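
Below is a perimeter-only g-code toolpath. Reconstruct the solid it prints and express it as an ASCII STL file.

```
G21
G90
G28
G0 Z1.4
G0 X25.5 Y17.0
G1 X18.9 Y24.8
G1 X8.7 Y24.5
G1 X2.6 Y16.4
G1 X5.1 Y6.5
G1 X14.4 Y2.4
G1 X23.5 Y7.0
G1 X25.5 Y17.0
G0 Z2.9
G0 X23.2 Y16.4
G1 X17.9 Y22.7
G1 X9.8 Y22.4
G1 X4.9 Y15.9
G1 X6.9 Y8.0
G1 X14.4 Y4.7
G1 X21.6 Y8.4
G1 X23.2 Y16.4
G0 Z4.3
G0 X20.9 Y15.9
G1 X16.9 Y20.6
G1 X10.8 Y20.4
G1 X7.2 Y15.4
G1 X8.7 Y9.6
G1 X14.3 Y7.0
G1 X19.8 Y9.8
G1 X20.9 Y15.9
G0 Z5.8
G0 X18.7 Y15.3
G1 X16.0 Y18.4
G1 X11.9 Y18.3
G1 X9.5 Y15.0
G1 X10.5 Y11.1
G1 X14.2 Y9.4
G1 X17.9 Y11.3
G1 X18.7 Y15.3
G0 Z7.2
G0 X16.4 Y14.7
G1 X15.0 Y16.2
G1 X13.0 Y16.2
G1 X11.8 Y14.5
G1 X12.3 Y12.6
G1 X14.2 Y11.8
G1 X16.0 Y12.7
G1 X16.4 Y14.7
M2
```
solid part
  facet normal 0.0000 0.0000 -1.0000
    outer loop
      vertex 7.6 26.6 0.0
      vertex 19.8 27.0 0.0
      vertex 27.8 17.6 0.0
    endloop
  endfacet
  facet normal 0.0000 0.0000 -1.0000
    outer loop
      vertex 0.3 16.8 0.0
      vertex 7.6 26.6 0.0
      vertex 27.8 17.6 0.0
    endloop
  endfacet
  facet normal 0.0000 0.0000 -1.0000
    outer loop
      vertex 3.3 5.0 0.0
      vertex 0.3 16.8 0.0
      vertex 27.8 17.6 0.0
    endloop
  endfacet
  facet normal 0.0000 0.0000 -1.0000
    outer loop
      vertex 14.5 0.0 0.0
      vertex 3.3 5.0 0.0
      vertex 27.8 17.6 0.0
    endloop
  endfacet
  facet normal 0.0000 0.0000 -1.0000
    outer loop
      vertex 25.4 5.6 0.0
      vertex 14.5 0.0 0.0
      vertex 27.8 17.6 0.0
    endloop
  endfacet
  facet normal 0.4303 0.3663 0.8250
    outer loop
      vertex 27.8 17.6 0.0
      vertex 19.8 27.0 0.0
      vertex 14.1 14.1 8.7
    endloop
  endfacet
  facet normal -0.0185 0.5647 0.8251
    outer loop
      vertex 19.8 27.0 0.0
      vertex 7.6 26.6 0.0
      vertex 14.1 14.1 8.7
    endloop
  endfacet
  facet normal -0.4537 0.3380 0.8246
    outer loop
      vertex 7.6 26.6 0.0
      vertex 0.3 16.8 0.0
      vertex 14.1 14.1 8.7
    endloop
  endfacet
  facet normal -0.5475 -0.1392 0.8252
    outer loop
      vertex 0.3 16.8 0.0
      vertex 3.3 5.0 0.0
      vertex 14.1 14.1 8.7
    endloop
  endfacet
  facet normal -0.2302 -0.5157 0.8252
    outer loop
      vertex 3.3 5.0 0.0
      vertex 14.5 0.0 0.0
      vertex 14.1 14.1 8.7
    endloop
  endfacet
  facet normal 0.2579 -0.5020 0.8255
    outer loop
      vertex 14.5 0.0 0.0
      vertex 25.4 5.6 0.0
      vertex 14.1 14.1 8.7
    endloop
  endfacet
  facet normal 0.5528 -0.1106 0.8260
    outer loop
      vertex 25.4 5.6 0.0
      vertex 27.8 17.6 0.0
      vertex 14.1 14.1 8.7
    endloop
  endfacet
endsolid part

The G0 Z moves step by Δz≈1.4 mm. The G1 loops shrink linearly with z, so the solid tapers from its base footprint up to z≈8.7. Closing with a flat bottom cap and the tapered top and triangulating gives 12 facets — a regular 7-sided pyramid, base circumscribed radius ≈ 14.1 mm, apex at z ≈ 8.7 mm.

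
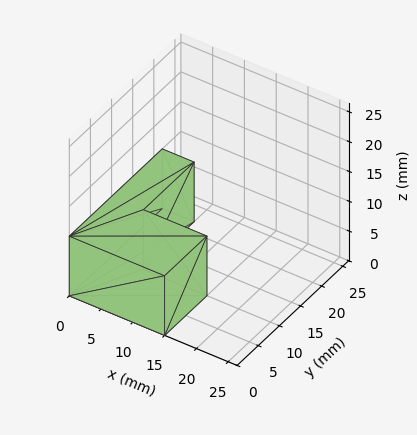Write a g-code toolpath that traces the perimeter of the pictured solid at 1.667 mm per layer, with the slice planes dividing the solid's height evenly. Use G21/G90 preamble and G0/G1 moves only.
Reading the render: the shape is an L-shaped prism: outer 15 × 22 mm, arm thicknesses ≈ 10 mm (horizontal) and 5 mm (vertical), extruded 10 mm in z (dimensions read to the nearest mm from the axis ticks). For the g-code, the solid's height is divided into equal slices at the stated Δz and each level perimeter traced with G1 moves after a G0 lift.

; perimeter-only toolpath
G21 ; units = mm
G90 ; absolute positioning
G28 ; home
; layer 1
G0 Z1.667
G0 X0.000 Y0.000
G1 X15.000 Y0.000
G1 X15.000 Y10.000
G1 X5.000 Y10.000
G1 X5.000 Y22.000
G1 X0.000 Y22.000
G1 X0.000 Y0.000
; layer 2
G0 Z3.333
G0 X0.000 Y0.000
G1 X15.000 Y0.000
G1 X15.000 Y10.000
G1 X5.000 Y10.000
G1 X5.000 Y22.000
G1 X0.000 Y22.000
G1 X0.000 Y0.000
; layer 3
G0 Z5.000
G0 X0.000 Y0.000
G1 X15.000 Y0.000
G1 X15.000 Y10.000
G1 X5.000 Y10.000
G1 X5.000 Y22.000
G1 X0.000 Y22.000
G1 X0.000 Y0.000
; layer 4
G0 Z6.667
G0 X0.000 Y0.000
G1 X15.000 Y0.000
G1 X15.000 Y10.000
G1 X5.000 Y10.000
G1 X5.000 Y22.000
G1 X0.000 Y22.000
G1 X0.000 Y0.000
; layer 5
G0 Z8.333
G0 X0.000 Y0.000
G1 X15.000 Y0.000
G1 X15.000 Y10.000
G1 X5.000 Y10.000
G1 X5.000 Y22.000
G1 X0.000 Y22.000
G1 X0.000 Y0.000
; layer 6
G0 Z10.000
G0 X0.000 Y0.000
G1 X15.000 Y0.000
G1 X15.000 Y10.000
G1 X5.000 Y10.000
G1 X5.000 Y22.000
G1 X0.000 Y22.000
G1 X0.000 Y0.000
M2 ; end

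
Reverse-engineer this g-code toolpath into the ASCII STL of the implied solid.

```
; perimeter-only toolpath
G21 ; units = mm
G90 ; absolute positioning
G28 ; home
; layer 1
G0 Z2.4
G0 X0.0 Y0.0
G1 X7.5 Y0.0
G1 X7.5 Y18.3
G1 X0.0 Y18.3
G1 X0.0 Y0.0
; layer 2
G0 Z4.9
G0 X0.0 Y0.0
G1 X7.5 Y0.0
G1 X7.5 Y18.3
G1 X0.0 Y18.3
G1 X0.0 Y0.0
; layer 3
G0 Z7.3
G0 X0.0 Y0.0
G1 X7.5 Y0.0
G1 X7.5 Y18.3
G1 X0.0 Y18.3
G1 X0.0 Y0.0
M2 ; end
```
solid part
  facet normal 0.0000 0.0000 -1.0000
    outer loop
      vertex 7.5 18.3 0.0
      vertex 7.5 0.0 0.0
      vertex 0.0 0.0 0.0
    endloop
  endfacet
  facet normal 0.0000 0.0000 -1.0000
    outer loop
      vertex 0.0 18.3 0.0
      vertex 7.5 18.3 0.0
      vertex 0.0 0.0 0.0
    endloop
  endfacet
  facet normal 0.0000 0.0000 1.0000
    outer loop
      vertex 0.0 0.0 7.3
      vertex 7.5 0.0 7.3
      vertex 7.5 18.3 7.3
    endloop
  endfacet
  facet normal 0.0000 0.0000 1.0000
    outer loop
      vertex 0.0 0.0 7.3
      vertex 7.5 18.3 7.3
      vertex 0.0 18.3 7.3
    endloop
  endfacet
  facet normal 0.0000 -1.0000 0.0000
    outer loop
      vertex 0.0 0.0 0.0
      vertex 7.5 0.0 0.0
      vertex 7.5 0.0 7.3
    endloop
  endfacet
  facet normal 0.0000 -1.0000 0.0000
    outer loop
      vertex 0.0 0.0 0.0
      vertex 7.5 0.0 7.3
      vertex 0.0 0.0 7.3
    endloop
  endfacet
  facet normal 0.0000 1.0000 0.0000
    outer loop
      vertex 7.5 18.3 7.3
      vertex 7.5 18.3 0.0
      vertex 0.0 18.3 0.0
    endloop
  endfacet
  facet normal 0.0000 1.0000 0.0000
    outer loop
      vertex 0.0 18.3 7.3
      vertex 7.5 18.3 7.3
      vertex 0.0 18.3 0.0
    endloop
  endfacet
  facet normal -1.0000 0.0000 0.0000
    outer loop
      vertex 0.0 18.3 7.3
      vertex 0.0 18.3 0.0
      vertex 0.0 0.0 0.0
    endloop
  endfacet
  facet normal -1.0000 0.0000 0.0000
    outer loop
      vertex 0.0 0.0 7.3
      vertex 0.0 18.3 7.3
      vertex 0.0 0.0 0.0
    endloop
  endfacet
  facet normal 1.0000 0.0000 0.0000
    outer loop
      vertex 7.5 0.0 0.0
      vertex 7.5 18.3 0.0
      vertex 7.5 18.3 7.3
    endloop
  endfacet
  facet normal 1.0000 0.0000 0.0000
    outer loop
      vertex 7.5 0.0 0.0
      vertex 7.5 18.3 7.3
      vertex 7.5 0.0 7.3
    endloop
  endfacet
endsolid part

The G0 Z moves step by Δz≈2.4 mm. Every layer's G1 loop is the same polygon, so the solid is a straight extrusion of it from z=0 to z≈7.3. Closing with flat bottom and top caps and triangulating gives 12 facets — a rectangular box, roughly 7.5 × 18.3 mm footprint and 7.3 mm tall.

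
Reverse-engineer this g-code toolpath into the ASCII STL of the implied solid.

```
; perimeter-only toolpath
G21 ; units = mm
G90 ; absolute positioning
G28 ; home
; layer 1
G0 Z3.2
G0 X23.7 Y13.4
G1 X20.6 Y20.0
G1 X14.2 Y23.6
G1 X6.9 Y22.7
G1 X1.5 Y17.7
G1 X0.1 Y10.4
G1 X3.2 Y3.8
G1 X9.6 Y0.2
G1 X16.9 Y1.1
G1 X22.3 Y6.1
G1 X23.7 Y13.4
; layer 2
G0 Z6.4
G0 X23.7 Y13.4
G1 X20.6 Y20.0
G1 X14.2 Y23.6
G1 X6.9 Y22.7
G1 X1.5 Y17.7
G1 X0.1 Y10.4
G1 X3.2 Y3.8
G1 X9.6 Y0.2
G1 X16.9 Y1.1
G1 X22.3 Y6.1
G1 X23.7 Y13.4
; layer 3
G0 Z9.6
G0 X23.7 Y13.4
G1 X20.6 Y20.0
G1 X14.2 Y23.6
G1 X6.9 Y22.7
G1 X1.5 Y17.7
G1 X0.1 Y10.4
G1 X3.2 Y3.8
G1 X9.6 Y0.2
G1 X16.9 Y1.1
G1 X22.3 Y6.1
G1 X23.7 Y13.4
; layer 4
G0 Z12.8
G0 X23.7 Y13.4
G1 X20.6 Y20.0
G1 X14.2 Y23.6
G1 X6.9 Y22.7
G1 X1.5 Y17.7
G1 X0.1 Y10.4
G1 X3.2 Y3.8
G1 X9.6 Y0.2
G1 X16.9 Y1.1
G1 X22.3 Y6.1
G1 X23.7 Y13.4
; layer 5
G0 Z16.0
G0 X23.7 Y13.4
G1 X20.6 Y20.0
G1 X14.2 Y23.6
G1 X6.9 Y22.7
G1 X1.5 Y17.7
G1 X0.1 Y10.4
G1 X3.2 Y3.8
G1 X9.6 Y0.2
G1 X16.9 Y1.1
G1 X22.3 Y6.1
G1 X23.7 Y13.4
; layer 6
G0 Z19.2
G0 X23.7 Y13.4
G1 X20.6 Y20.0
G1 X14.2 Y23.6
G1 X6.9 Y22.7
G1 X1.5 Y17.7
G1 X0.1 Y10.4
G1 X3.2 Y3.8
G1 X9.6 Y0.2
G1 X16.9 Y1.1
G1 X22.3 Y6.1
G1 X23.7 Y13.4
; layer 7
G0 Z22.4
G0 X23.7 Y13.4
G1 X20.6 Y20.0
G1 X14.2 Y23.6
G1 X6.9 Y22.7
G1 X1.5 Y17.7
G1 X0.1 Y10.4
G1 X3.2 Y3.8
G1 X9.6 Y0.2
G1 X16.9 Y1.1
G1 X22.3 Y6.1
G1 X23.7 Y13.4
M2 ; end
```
solid part
  facet normal 0.0000 0.0000 -1.0000
    outer loop
      vertex 14.2 23.6 0.0
      vertex 20.6 20.0 0.0
      vertex 23.7 13.4 0.0
    endloop
  endfacet
  facet normal 0.0000 0.0000 -1.0000
    outer loop
      vertex 6.9 22.7 0.0
      vertex 14.2 23.6 0.0
      vertex 23.7 13.4 0.0
    endloop
  endfacet
  facet normal 0.0000 0.0000 -1.0000
    outer loop
      vertex 1.5 17.7 0.0
      vertex 6.9 22.7 0.0
      vertex 23.7 13.4 0.0
    endloop
  endfacet
  facet normal 0.0000 0.0000 -1.0000
    outer loop
      vertex 0.1 10.4 0.0
      vertex 1.5 17.7 0.0
      vertex 23.7 13.4 0.0
    endloop
  endfacet
  facet normal 0.0000 0.0000 -1.0000
    outer loop
      vertex 3.2 3.8 0.0
      vertex 0.1 10.4 0.0
      vertex 23.7 13.4 0.0
    endloop
  endfacet
  facet normal 0.0000 0.0000 -1.0000
    outer loop
      vertex 9.6 0.2 0.0
      vertex 3.2 3.8 0.0
      vertex 23.7 13.4 0.0
    endloop
  endfacet
  facet normal 0.0000 0.0000 -1.0000
    outer loop
      vertex 16.9 1.1 0.0
      vertex 9.6 0.2 0.0
      vertex 23.7 13.4 0.0
    endloop
  endfacet
  facet normal 0.0000 0.0000 -1.0000
    outer loop
      vertex 22.3 6.1 0.0
      vertex 16.9 1.1 0.0
      vertex 23.7 13.4 0.0
    endloop
  endfacet
  facet normal 0.0000 0.0000 1.0000
    outer loop
      vertex 23.7 13.4 22.4
      vertex 20.6 20.0 22.4
      vertex 14.2 23.6 22.4
    endloop
  endfacet
  facet normal 0.0000 0.0000 1.0000
    outer loop
      vertex 23.7 13.4 22.4
      vertex 14.2 23.6 22.4
      vertex 6.9 22.7 22.4
    endloop
  endfacet
  facet normal 0.0000 0.0000 1.0000
    outer loop
      vertex 23.7 13.4 22.4
      vertex 6.9 22.7 22.4
      vertex 1.5 17.7 22.4
    endloop
  endfacet
  facet normal 0.0000 0.0000 1.0000
    outer loop
      vertex 23.7 13.4 22.4
      vertex 1.5 17.7 22.4
      vertex 0.1 10.4 22.4
    endloop
  endfacet
  facet normal 0.0000 0.0000 1.0000
    outer loop
      vertex 23.7 13.4 22.4
      vertex 0.1 10.4 22.4
      vertex 3.2 3.8 22.4
    endloop
  endfacet
  facet normal 0.0000 0.0000 1.0000
    outer loop
      vertex 23.7 13.4 22.4
      vertex 3.2 3.8 22.4
      vertex 9.6 0.2 22.4
    endloop
  endfacet
  facet normal 0.0000 0.0000 1.0000
    outer loop
      vertex 23.7 13.4 22.4
      vertex 9.6 0.2 22.4
      vertex 16.9 1.1 22.4
    endloop
  endfacet
  facet normal 0.0000 0.0000 1.0000
    outer loop
      vertex 23.7 13.4 22.4
      vertex 16.9 1.1 22.4
      vertex 22.3 6.1 22.4
    endloop
  endfacet
  facet normal 0.9051 0.4251 0.0000
    outer loop
      vertex 23.7 13.4 0.0
      vertex 20.6 20.0 0.0
      vertex 20.6 20.0 22.4
    endloop
  endfacet
  facet normal 0.9051 0.4251 0.0000
    outer loop
      vertex 23.7 13.4 0.0
      vertex 20.6 20.0 22.4
      vertex 23.7 13.4 22.4
    endloop
  endfacet
  facet normal 0.4903 0.8716 0.0000
    outer loop
      vertex 20.6 20.0 0.0
      vertex 14.2 23.6 0.0
      vertex 14.2 23.6 22.4
    endloop
  endfacet
  facet normal 0.4903 0.8716 0.0000
    outer loop
      vertex 20.6 20.0 0.0
      vertex 14.2 23.6 22.4
      vertex 20.6 20.0 22.4
    endloop
  endfacet
  facet normal -0.1224 0.9925 0.0000
    outer loop
      vertex 14.2 23.6 0.0
      vertex 6.9 22.7 0.0
      vertex 6.9 22.7 22.4
    endloop
  endfacet
  facet normal -0.1224 0.9925 0.0000
    outer loop
      vertex 14.2 23.6 0.0
      vertex 6.9 22.7 22.4
      vertex 14.2 23.6 22.4
    endloop
  endfacet
  facet normal -0.6794 0.7338 0.0000
    outer loop
      vertex 6.9 22.7 0.0
      vertex 1.5 17.7 0.0
      vertex 1.5 17.7 22.4
    endloop
  endfacet
  facet normal -0.6794 0.7338 0.0000
    outer loop
      vertex 6.9 22.7 0.0
      vertex 1.5 17.7 22.4
      vertex 6.9 22.7 22.4
    endloop
  endfacet
  facet normal -0.9821 0.1883 0.0000
    outer loop
      vertex 1.5 17.7 0.0
      vertex 0.1 10.4 0.0
      vertex 0.1 10.4 22.4
    endloop
  endfacet
  facet normal -0.9821 0.1883 0.0000
    outer loop
      vertex 1.5 17.7 0.0
      vertex 0.1 10.4 22.4
      vertex 1.5 17.7 22.4
    endloop
  endfacet
  facet normal -0.9051 -0.4251 0.0000
    outer loop
      vertex 0.1 10.4 0.0
      vertex 3.2 3.8 0.0
      vertex 3.2 3.8 22.4
    endloop
  endfacet
  facet normal -0.9051 -0.4251 0.0000
    outer loop
      vertex 0.1 10.4 0.0
      vertex 3.2 3.8 22.4
      vertex 0.1 10.4 22.4
    endloop
  endfacet
  facet normal -0.4903 -0.8716 0.0000
    outer loop
      vertex 3.2 3.8 0.0
      vertex 9.6 0.2 0.0
      vertex 9.6 0.2 22.4
    endloop
  endfacet
  facet normal -0.4903 -0.8716 0.0000
    outer loop
      vertex 3.2 3.8 0.0
      vertex 9.6 0.2 22.4
      vertex 3.2 3.8 22.4
    endloop
  endfacet
  facet normal 0.1224 -0.9925 0.0000
    outer loop
      vertex 9.6 0.2 0.0
      vertex 16.9 1.1 0.0
      vertex 16.9 1.1 22.4
    endloop
  endfacet
  facet normal 0.1224 -0.9925 0.0000
    outer loop
      vertex 9.6 0.2 0.0
      vertex 16.9 1.1 22.4
      vertex 9.6 0.2 22.4
    endloop
  endfacet
  facet normal 0.6794 -0.7338 0.0000
    outer loop
      vertex 16.9 1.1 0.0
      vertex 22.3 6.1 0.0
      vertex 22.3 6.1 22.4
    endloop
  endfacet
  facet normal 0.6794 -0.7338 0.0000
    outer loop
      vertex 16.9 1.1 0.0
      vertex 22.3 6.1 22.4
      vertex 16.9 1.1 22.4
    endloop
  endfacet
  facet normal 0.9821 -0.1883 0.0000
    outer loop
      vertex 22.3 6.1 0.0
      vertex 23.7 13.4 0.0
      vertex 23.7 13.4 22.4
    endloop
  endfacet
  facet normal 0.9821 -0.1883 0.0000
    outer loop
      vertex 22.3 6.1 0.0
      vertex 23.7 13.4 22.4
      vertex 22.3 6.1 22.4
    endloop
  endfacet
endsolid part

The G0 Z moves step by Δz≈3.2 mm. Every layer's G1 loop is the same polygon, so the solid is a straight extrusion of it from z=0 to z≈22.4. Closing with flat bottom and top caps and triangulating gives 36 facets — a regular 10-sided prism (a cylinder approximated with 10 flat sides), circumscribed radius ≈ 11.9 mm, height ≈ 22.4 mm.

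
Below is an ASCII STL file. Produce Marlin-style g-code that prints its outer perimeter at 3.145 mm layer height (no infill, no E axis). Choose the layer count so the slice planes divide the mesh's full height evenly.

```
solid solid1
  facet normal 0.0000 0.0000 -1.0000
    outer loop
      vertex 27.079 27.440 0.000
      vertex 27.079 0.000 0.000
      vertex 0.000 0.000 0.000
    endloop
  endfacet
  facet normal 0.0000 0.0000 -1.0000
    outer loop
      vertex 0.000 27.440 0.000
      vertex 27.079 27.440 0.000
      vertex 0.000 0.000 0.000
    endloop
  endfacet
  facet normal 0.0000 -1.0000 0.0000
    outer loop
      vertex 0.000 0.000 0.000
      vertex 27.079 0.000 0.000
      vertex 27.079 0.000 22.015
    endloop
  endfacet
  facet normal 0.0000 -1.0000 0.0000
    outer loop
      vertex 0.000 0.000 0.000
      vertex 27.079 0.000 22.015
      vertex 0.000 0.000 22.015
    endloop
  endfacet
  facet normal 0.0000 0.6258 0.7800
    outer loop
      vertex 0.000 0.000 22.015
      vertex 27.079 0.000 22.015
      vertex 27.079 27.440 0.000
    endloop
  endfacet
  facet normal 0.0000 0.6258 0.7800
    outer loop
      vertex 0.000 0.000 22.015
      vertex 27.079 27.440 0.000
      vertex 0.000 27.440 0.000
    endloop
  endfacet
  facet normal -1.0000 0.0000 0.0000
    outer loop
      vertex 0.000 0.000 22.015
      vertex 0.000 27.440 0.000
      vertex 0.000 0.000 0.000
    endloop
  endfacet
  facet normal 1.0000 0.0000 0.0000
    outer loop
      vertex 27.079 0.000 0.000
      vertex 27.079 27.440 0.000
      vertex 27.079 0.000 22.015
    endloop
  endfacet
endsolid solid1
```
; perimeter-only toolpath
G21 ; units = mm
G90 ; absolute positioning
G28 ; home
; layer 1
G0 Z3.145
G0 X0.000 Y0.000
G1 X27.079 Y0.000
G1 X27.079 Y23.520
G1 X0.000 Y23.520
G1 X0.000 Y0.000
; layer 2
G0 Z6.290
G0 X0.000 Y0.000
G1 X27.079 Y0.000
G1 X27.079 Y19.600
G1 X0.000 Y19.600
G1 X0.000 Y0.000
; layer 3
G0 Z9.435
G0 X0.000 Y0.000
G1 X27.079 Y0.000
G1 X27.079 Y15.680
G1 X0.000 Y15.680
G1 X0.000 Y0.000
; layer 4
G0 Z12.580
G0 X0.000 Y0.000
G1 X27.079 Y0.000
G1 X27.079 Y11.760
G1 X0.000 Y11.760
G1 X0.000 Y0.000
; layer 5
G0 Z15.725
G0 X0.000 Y0.000
G1 X27.079 Y0.000
G1 X27.079 Y7.840
G1 X0.000 Y7.840
G1 X0.000 Y0.000
; layer 6
G0 Z18.870
G0 X0.000 Y0.000
G1 X27.079 Y0.000
G1 X27.079 Y3.920
G1 X0.000 Y3.920
G1 X0.000 Y0.000
M2 ; end

The solid is a wedge (ramp): 27.1 × 27.4 mm base, rising to 22 mm along the y=0 edge and sloping linearly to z=0 at y=27.4. Slicing at Δz = 3.145 mm — 7 equal slices spanning the solid's height, so layer i sits at z = i·h/7 — gives 6 non-empty perimeters. Each is a 4-segment closed polygon; G0 lifts to the layer z and rapids to the start vertex, then G1 traces the edges. The cross-section shrinks linearly with z (the slice at the apex is degenerate and omitted).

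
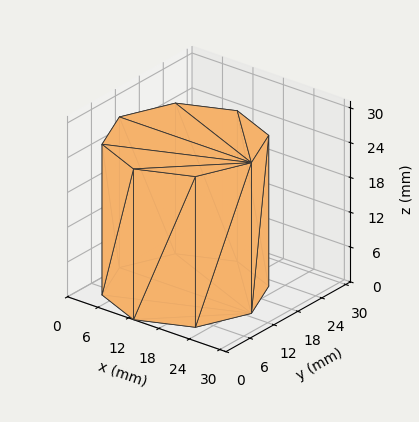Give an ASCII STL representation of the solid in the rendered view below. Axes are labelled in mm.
Reading the render: the shape is a regular 8-sided prism (a cylinder approximated with 8 flat sides), circumscribed radius ≈ 13 mm, height ≈ 26 mm (dimensions read to the nearest mm from the axis ticks). For the STL, each face is triangulated and given an outward normal.

solid part
  facet normal 0.0000 0.0000 -1.0000
    outer loop
      vertex 13.00 26.00 0.00
      vertex 22.19 22.19 0.00
      vertex 26.00 13.00 0.00
    endloop
  endfacet
  facet normal 0.0000 0.0000 -1.0000
    outer loop
      vertex 3.81 22.19 0.00
      vertex 13.00 26.00 0.00
      vertex 26.00 13.00 0.00
    endloop
  endfacet
  facet normal 0.0000 0.0000 -1.0000
    outer loop
      vertex 0.00 13.00 0.00
      vertex 3.81 22.19 0.00
      vertex 26.00 13.00 0.00
    endloop
  endfacet
  facet normal 0.0000 0.0000 -1.0000
    outer loop
      vertex 3.81 3.81 0.00
      vertex 0.00 13.00 0.00
      vertex 26.00 13.00 0.00
    endloop
  endfacet
  facet normal 0.0000 0.0000 -1.0000
    outer loop
      vertex 13.00 0.00 0.00
      vertex 3.81 3.81 0.00
      vertex 26.00 13.00 0.00
    endloop
  endfacet
  facet normal 0.0000 0.0000 -1.0000
    outer loop
      vertex 22.19 3.81 0.00
      vertex 13.00 0.00 0.00
      vertex 26.00 13.00 0.00
    endloop
  endfacet
  facet normal 0.0000 0.0000 1.0000
    outer loop
      vertex 26.00 13.00 26.00
      vertex 22.19 22.19 26.00
      vertex 13.00 26.00 26.00
    endloop
  endfacet
  facet normal 0.0000 0.0000 1.0000
    outer loop
      vertex 26.00 13.00 26.00
      vertex 13.00 26.00 26.00
      vertex 3.81 22.19 26.00
    endloop
  endfacet
  facet normal 0.0000 0.0000 1.0000
    outer loop
      vertex 26.00 13.00 26.00
      vertex 3.81 22.19 26.00
      vertex 0.00 13.00 26.00
    endloop
  endfacet
  facet normal 0.0000 0.0000 1.0000
    outer loop
      vertex 26.00 13.00 26.00
      vertex 0.00 13.00 26.00
      vertex 3.81 3.81 26.00
    endloop
  endfacet
  facet normal 0.0000 0.0000 1.0000
    outer loop
      vertex 26.00 13.00 26.00
      vertex 3.81 3.81 26.00
      vertex 13.00 0.00 26.00
    endloop
  endfacet
  facet normal 0.0000 0.0000 1.0000
    outer loop
      vertex 26.00 13.00 26.00
      vertex 13.00 0.00 26.00
      vertex 22.19 3.81 26.00
    endloop
  endfacet
  facet normal 0.9238 0.3830 0.0000
    outer loop
      vertex 26.00 13.00 0.00
      vertex 22.19 22.19 0.00
      vertex 22.19 22.19 26.00
    endloop
  endfacet
  facet normal 0.9238 0.3830 0.0000
    outer loop
      vertex 26.00 13.00 0.00
      vertex 22.19 22.19 26.00
      vertex 26.00 13.00 26.00
    endloop
  endfacet
  facet normal 0.3830 0.9238 0.0000
    outer loop
      vertex 22.19 22.19 0.00
      vertex 13.00 26.00 0.00
      vertex 13.00 26.00 26.00
    endloop
  endfacet
  facet normal 0.3830 0.9238 0.0000
    outer loop
      vertex 22.19 22.19 0.00
      vertex 13.00 26.00 26.00
      vertex 22.19 22.19 26.00
    endloop
  endfacet
  facet normal -0.3830 0.9238 0.0000
    outer loop
      vertex 13.00 26.00 0.00
      vertex 3.81 22.19 0.00
      vertex 3.81 22.19 26.00
    endloop
  endfacet
  facet normal -0.3830 0.9238 0.0000
    outer loop
      vertex 13.00 26.00 0.00
      vertex 3.81 22.19 26.00
      vertex 13.00 26.00 26.00
    endloop
  endfacet
  facet normal -0.9238 0.3830 0.0000
    outer loop
      vertex 3.81 22.19 0.00
      vertex 0.00 13.00 0.00
      vertex 0.00 13.00 26.00
    endloop
  endfacet
  facet normal -0.9238 0.3830 0.0000
    outer loop
      vertex 3.81 22.19 0.00
      vertex 0.00 13.00 26.00
      vertex 3.81 22.19 26.00
    endloop
  endfacet
  facet normal -0.9238 -0.3830 0.0000
    outer loop
      vertex 0.00 13.00 0.00
      vertex 3.81 3.81 0.00
      vertex 3.81 3.81 26.00
    endloop
  endfacet
  facet normal -0.9238 -0.3830 0.0000
    outer loop
      vertex 0.00 13.00 0.00
      vertex 3.81 3.81 26.00
      vertex 0.00 13.00 26.00
    endloop
  endfacet
  facet normal -0.3830 -0.9238 0.0000
    outer loop
      vertex 3.81 3.81 0.00
      vertex 13.00 0.00 0.00
      vertex 13.00 0.00 26.00
    endloop
  endfacet
  facet normal -0.3830 -0.9238 0.0000
    outer loop
      vertex 3.81 3.81 0.00
      vertex 13.00 0.00 26.00
      vertex 3.81 3.81 26.00
    endloop
  endfacet
  facet normal 0.3830 -0.9238 0.0000
    outer loop
      vertex 13.00 0.00 0.00
      vertex 22.19 3.81 0.00
      vertex 22.19 3.81 26.00
    endloop
  endfacet
  facet normal 0.3830 -0.9238 0.0000
    outer loop
      vertex 13.00 0.00 0.00
      vertex 22.19 3.81 26.00
      vertex 13.00 0.00 26.00
    endloop
  endfacet
  facet normal 0.9238 -0.3830 0.0000
    outer loop
      vertex 22.19 3.81 0.00
      vertex 26.00 13.00 0.00
      vertex 26.00 13.00 26.00
    endloop
  endfacet
  facet normal 0.9238 -0.3830 0.0000
    outer loop
      vertex 22.19 3.81 0.00
      vertex 26.00 13.00 26.00
      vertex 22.19 3.81 26.00
    endloop
  endfacet
endsolid part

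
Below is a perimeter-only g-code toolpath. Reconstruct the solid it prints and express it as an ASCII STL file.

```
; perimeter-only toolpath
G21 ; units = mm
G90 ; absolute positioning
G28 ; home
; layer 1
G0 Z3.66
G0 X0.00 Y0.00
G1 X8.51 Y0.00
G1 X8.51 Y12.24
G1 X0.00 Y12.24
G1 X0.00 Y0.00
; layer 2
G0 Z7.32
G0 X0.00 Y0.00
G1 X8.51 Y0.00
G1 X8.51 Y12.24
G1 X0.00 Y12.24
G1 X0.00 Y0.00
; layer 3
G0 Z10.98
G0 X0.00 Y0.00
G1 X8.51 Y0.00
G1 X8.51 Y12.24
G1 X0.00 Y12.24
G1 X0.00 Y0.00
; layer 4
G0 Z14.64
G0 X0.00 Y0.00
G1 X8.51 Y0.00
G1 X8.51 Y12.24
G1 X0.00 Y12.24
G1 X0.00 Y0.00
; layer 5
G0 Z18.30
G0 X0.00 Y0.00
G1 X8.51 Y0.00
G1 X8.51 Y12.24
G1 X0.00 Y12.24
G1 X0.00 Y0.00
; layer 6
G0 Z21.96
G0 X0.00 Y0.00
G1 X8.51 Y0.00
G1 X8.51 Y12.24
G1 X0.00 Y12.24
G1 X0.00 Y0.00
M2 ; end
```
solid part
  facet normal 0.0000 0.0000 -1.0000
    outer loop
      vertex 8.51 12.24 0.00
      vertex 8.51 0.00 0.00
      vertex 0.00 0.00 0.00
    endloop
  endfacet
  facet normal 0.0000 0.0000 -1.0000
    outer loop
      vertex 0.00 12.24 0.00
      vertex 8.51 12.24 0.00
      vertex 0.00 0.00 0.00
    endloop
  endfacet
  facet normal 0.0000 0.0000 1.0000
    outer loop
      vertex 0.00 0.00 21.96
      vertex 8.51 0.00 21.96
      vertex 8.51 12.24 21.96
    endloop
  endfacet
  facet normal 0.0000 0.0000 1.0000
    outer loop
      vertex 0.00 0.00 21.96
      vertex 8.51 12.24 21.96
      vertex 0.00 12.24 21.96
    endloop
  endfacet
  facet normal 0.0000 -1.0000 0.0000
    outer loop
      vertex 0.00 0.00 0.00
      vertex 8.51 0.00 0.00
      vertex 8.51 0.00 21.96
    endloop
  endfacet
  facet normal 0.0000 -1.0000 0.0000
    outer loop
      vertex 0.00 0.00 0.00
      vertex 8.51 0.00 21.96
      vertex 0.00 0.00 21.96
    endloop
  endfacet
  facet normal 0.0000 1.0000 0.0000
    outer loop
      vertex 8.51 12.24 21.96
      vertex 8.51 12.24 0.00
      vertex 0.00 12.24 0.00
    endloop
  endfacet
  facet normal 0.0000 1.0000 0.0000
    outer loop
      vertex 0.00 12.24 21.96
      vertex 8.51 12.24 21.96
      vertex 0.00 12.24 0.00
    endloop
  endfacet
  facet normal -1.0000 0.0000 0.0000
    outer loop
      vertex 0.00 12.24 21.96
      vertex 0.00 12.24 0.00
      vertex 0.00 0.00 0.00
    endloop
  endfacet
  facet normal -1.0000 0.0000 0.0000
    outer loop
      vertex 0.00 0.00 21.96
      vertex 0.00 12.24 21.96
      vertex 0.00 0.00 0.00
    endloop
  endfacet
  facet normal 1.0000 0.0000 0.0000
    outer loop
      vertex 8.51 0.00 0.00
      vertex 8.51 12.24 0.00
      vertex 8.51 12.24 21.96
    endloop
  endfacet
  facet normal 1.0000 0.0000 0.0000
    outer loop
      vertex 8.51 0.00 0.00
      vertex 8.51 12.24 21.96
      vertex 8.51 0.00 21.96
    endloop
  endfacet
endsolid part

The G0 Z moves step by Δz≈3.66 mm. Every layer's G1 loop is the same polygon, so the solid is a straight extrusion of it from z=0 to z≈22. Closing with flat bottom and top caps and triangulating gives 12 facets — a rectangular box, roughly 8.51 × 12.2 mm footprint and 22 mm tall.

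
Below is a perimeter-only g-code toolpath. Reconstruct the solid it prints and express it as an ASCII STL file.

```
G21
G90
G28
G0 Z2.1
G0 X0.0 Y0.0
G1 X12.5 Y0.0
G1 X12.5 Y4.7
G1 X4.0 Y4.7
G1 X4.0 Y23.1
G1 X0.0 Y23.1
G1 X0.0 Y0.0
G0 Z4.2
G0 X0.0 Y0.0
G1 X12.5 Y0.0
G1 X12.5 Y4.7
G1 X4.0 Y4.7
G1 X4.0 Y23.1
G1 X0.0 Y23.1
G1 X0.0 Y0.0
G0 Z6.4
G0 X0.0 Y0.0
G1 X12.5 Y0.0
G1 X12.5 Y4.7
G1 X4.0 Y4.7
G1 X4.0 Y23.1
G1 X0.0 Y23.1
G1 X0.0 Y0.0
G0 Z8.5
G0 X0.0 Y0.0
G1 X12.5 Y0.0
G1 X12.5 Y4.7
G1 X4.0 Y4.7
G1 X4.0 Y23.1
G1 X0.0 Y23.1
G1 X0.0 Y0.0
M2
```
solid part
  facet normal 0.0000 0.0000 -1.0000
    outer loop
      vertex 12.5 4.7 0.0
      vertex 12.5 0.0 0.0
      vertex 0.0 0.0 0.0
    endloop
  endfacet
  facet normal 0.0000 0.0000 -1.0000
    outer loop
      vertex 4.0 4.7 0.0
      vertex 12.5 4.7 0.0
      vertex 0.0 0.0 0.0
    endloop
  endfacet
  facet normal 0.0000 0.0000 -1.0000
    outer loop
      vertex 4.0 23.1 0.0
      vertex 4.0 4.7 0.0
      vertex 0.0 0.0 0.0
    endloop
  endfacet
  facet normal 0.0000 0.0000 -1.0000
    outer loop
      vertex 0.0 23.1 0.0
      vertex 4.0 23.1 0.0
      vertex 0.0 0.0 0.0
    endloop
  endfacet
  facet normal 0.0000 0.0000 1.0000
    outer loop
      vertex 0.0 0.0 8.5
      vertex 12.5 0.0 8.5
      vertex 12.5 4.7 8.5
    endloop
  endfacet
  facet normal 0.0000 0.0000 1.0000
    outer loop
      vertex 0.0 0.0 8.5
      vertex 12.5 4.7 8.5
      vertex 4.0 4.7 8.5
    endloop
  endfacet
  facet normal 0.0000 0.0000 1.0000
    outer loop
      vertex 0.0 0.0 8.5
      vertex 4.0 4.7 8.5
      vertex 4.0 23.1 8.5
    endloop
  endfacet
  facet normal 0.0000 0.0000 1.0000
    outer loop
      vertex 0.0 0.0 8.5
      vertex 4.0 23.1 8.5
      vertex 0.0 23.1 8.5
    endloop
  endfacet
  facet normal 0.0000 -1.0000 0.0000
    outer loop
      vertex 0.0 0.0 0.0
      vertex 12.5 0.0 0.0
      vertex 12.5 0.0 8.5
    endloop
  endfacet
  facet normal 0.0000 -1.0000 0.0000
    outer loop
      vertex 0.0 0.0 0.0
      vertex 12.5 0.0 8.5
      vertex 0.0 0.0 8.5
    endloop
  endfacet
  facet normal 1.0000 0.0000 0.0000
    outer loop
      vertex 12.5 0.0 0.0
      vertex 12.5 4.7 0.0
      vertex 12.5 4.7 8.5
    endloop
  endfacet
  facet normal 1.0000 0.0000 0.0000
    outer loop
      vertex 12.5 0.0 0.0
      vertex 12.5 4.7 8.5
      vertex 12.5 0.0 8.5
    endloop
  endfacet
  facet normal 0.0000 1.0000 0.0000
    outer loop
      vertex 12.5 4.7 0.0
      vertex 4.0 4.7 0.0
      vertex 4.0 4.7 8.5
    endloop
  endfacet
  facet normal 0.0000 1.0000 0.0000
    outer loop
      vertex 12.5 4.7 0.0
      vertex 4.0 4.7 8.5
      vertex 12.5 4.7 8.5
    endloop
  endfacet
  facet normal 1.0000 0.0000 0.0000
    outer loop
      vertex 4.0 4.7 0.0
      vertex 4.0 23.1 0.0
      vertex 4.0 23.1 8.5
    endloop
  endfacet
  facet normal 1.0000 0.0000 0.0000
    outer loop
      vertex 4.0 4.7 0.0
      vertex 4.0 23.1 8.5
      vertex 4.0 4.7 8.5
    endloop
  endfacet
  facet normal 0.0000 1.0000 0.0000
    outer loop
      vertex 4.0 23.1 0.0
      vertex 0.0 23.1 0.0
      vertex 0.0 23.1 8.5
    endloop
  endfacet
  facet normal 0.0000 1.0000 0.0000
    outer loop
      vertex 4.0 23.1 0.0
      vertex 0.0 23.1 8.5
      vertex 4.0 23.1 8.5
    endloop
  endfacet
  facet normal -1.0000 0.0000 0.0000
    outer loop
      vertex 0.0 23.1 0.0
      vertex 0.0 0.0 0.0
      vertex 0.0 0.0 8.5
    endloop
  endfacet
  facet normal -1.0000 0.0000 0.0000
    outer loop
      vertex 0.0 23.1 0.0
      vertex 0.0 0.0 8.5
      vertex 0.0 23.1 8.5
    endloop
  endfacet
endsolid part

The G0 Z moves step by Δz≈2.1 mm. Every layer's G1 loop is the same polygon, so the solid is a straight extrusion of it from z=0 to z≈8.5. Closing with flat bottom and top caps and triangulating gives 20 facets — an L-shaped prism: outer 12.5 × 23.1 mm, arm thicknesses ≈ 4.7 mm (horizontal) and 4 mm (vertical), extruded 8.5 mm in z.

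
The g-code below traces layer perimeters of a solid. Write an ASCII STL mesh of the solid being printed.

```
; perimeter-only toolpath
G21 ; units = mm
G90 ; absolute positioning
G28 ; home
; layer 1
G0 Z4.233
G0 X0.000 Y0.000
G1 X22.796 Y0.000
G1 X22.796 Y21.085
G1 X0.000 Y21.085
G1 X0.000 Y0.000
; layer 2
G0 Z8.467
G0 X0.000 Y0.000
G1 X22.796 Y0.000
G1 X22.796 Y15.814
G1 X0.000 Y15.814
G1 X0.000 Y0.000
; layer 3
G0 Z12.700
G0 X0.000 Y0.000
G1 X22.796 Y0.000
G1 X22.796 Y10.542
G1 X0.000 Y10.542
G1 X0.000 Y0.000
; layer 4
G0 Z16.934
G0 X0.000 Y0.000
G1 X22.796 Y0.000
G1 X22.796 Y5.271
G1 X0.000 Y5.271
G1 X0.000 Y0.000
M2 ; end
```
solid part
  facet normal 0.0000 0.0000 -1.0000
    outer loop
      vertex 22.796 26.356 0.000
      vertex 22.796 0.000 0.000
      vertex 0.000 0.000 0.000
    endloop
  endfacet
  facet normal 0.0000 0.0000 -1.0000
    outer loop
      vertex 0.000 26.356 0.000
      vertex 22.796 26.356 0.000
      vertex 0.000 0.000 0.000
    endloop
  endfacet
  facet normal 0.0000 -1.0000 0.0000
    outer loop
      vertex 0.000 0.000 0.000
      vertex 22.796 0.000 0.000
      vertex 22.796 0.000 21.167
    endloop
  endfacet
  facet normal 0.0000 -1.0000 0.0000
    outer loop
      vertex 0.000 0.000 0.000
      vertex 22.796 0.000 21.167
      vertex 0.000 0.000 21.167
    endloop
  endfacet
  facet normal 0.0000 0.6262 0.7797
    outer loop
      vertex 0.000 0.000 21.167
      vertex 22.796 0.000 21.167
      vertex 22.796 26.356 0.000
    endloop
  endfacet
  facet normal 0.0000 0.6262 0.7797
    outer loop
      vertex 0.000 0.000 21.167
      vertex 22.796 26.356 0.000
      vertex 0.000 26.356 0.000
    endloop
  endfacet
  facet normal -1.0000 0.0000 0.0000
    outer loop
      vertex 0.000 0.000 21.167
      vertex 0.000 26.356 0.000
      vertex 0.000 0.000 0.000
    endloop
  endfacet
  facet normal 1.0000 0.0000 0.0000
    outer loop
      vertex 22.796 0.000 0.000
      vertex 22.796 26.356 0.000
      vertex 22.796 0.000 21.167
    endloop
  endfacet
endsolid part

The G0 Z moves step by Δz≈4.233 mm. The G1 loops shrink linearly with z, so the solid tapers from its base footprint up to z≈21.2. Closing with a flat bottom cap and the tapered top and triangulating gives 8 facets — a wedge (ramp): 22.8 × 26.4 mm base, rising to 21.2 mm along the y=0 edge and sloping linearly to z=0 at y=26.4.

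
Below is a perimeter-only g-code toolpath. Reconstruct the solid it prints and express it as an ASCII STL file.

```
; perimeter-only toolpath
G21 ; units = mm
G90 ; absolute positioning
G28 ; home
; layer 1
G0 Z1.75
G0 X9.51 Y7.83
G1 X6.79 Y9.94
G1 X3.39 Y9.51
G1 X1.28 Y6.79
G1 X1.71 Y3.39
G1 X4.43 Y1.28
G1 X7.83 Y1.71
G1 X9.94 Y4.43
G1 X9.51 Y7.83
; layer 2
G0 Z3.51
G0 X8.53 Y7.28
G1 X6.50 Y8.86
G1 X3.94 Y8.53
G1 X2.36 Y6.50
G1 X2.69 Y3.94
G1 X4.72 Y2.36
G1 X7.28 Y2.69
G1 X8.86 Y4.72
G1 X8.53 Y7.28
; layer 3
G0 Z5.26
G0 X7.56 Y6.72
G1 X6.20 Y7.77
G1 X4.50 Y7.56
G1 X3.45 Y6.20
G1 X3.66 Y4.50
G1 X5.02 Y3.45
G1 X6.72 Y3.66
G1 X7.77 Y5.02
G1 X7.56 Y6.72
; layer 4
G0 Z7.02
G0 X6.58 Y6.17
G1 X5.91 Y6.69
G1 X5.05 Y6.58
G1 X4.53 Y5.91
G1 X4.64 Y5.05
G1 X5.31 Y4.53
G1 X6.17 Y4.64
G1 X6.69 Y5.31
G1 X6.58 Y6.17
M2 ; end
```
solid part
  facet normal 0.0000 0.0000 -1.0000
    outer loop
      vertex 2.83 10.48 0.00
      vertex 7.09 11.02 0.00
      vertex 10.48 8.39 0.00
    endloop
  endfacet
  facet normal 0.0000 0.0000 -1.0000
    outer loop
      vertex 0.20 7.09 0.00
      vertex 2.83 10.48 0.00
      vertex 10.48 8.39 0.00
    endloop
  endfacet
  facet normal 0.0000 0.0000 -1.0000
    outer loop
      vertex 0.74 2.83 0.00
      vertex 0.20 7.09 0.00
      vertex 10.48 8.39 0.00
    endloop
  endfacet
  facet normal 0.0000 0.0000 -1.0000
    outer loop
      vertex 4.13 0.20 0.00
      vertex 0.74 2.83 0.00
      vertex 10.48 8.39 0.00
    endloop
  endfacet
  facet normal 0.0000 0.0000 -1.0000
    outer loop
      vertex 8.39 0.74 0.00
      vertex 4.13 0.20 0.00
      vertex 10.48 8.39 0.00
    endloop
  endfacet
  facet normal 0.0000 0.0000 -1.0000
    outer loop
      vertex 11.02 4.13 0.00
      vertex 8.39 0.74 0.00
      vertex 10.48 8.39 0.00
    endloop
  endfacet
  facet normal 0.5277 0.6802 0.5087
    outer loop
      vertex 10.48 8.39 0.00
      vertex 7.09 11.02 0.00
      vertex 5.61 5.61 8.77
    endloop
  endfacet
  facet normal -0.1083 0.8541 0.5086
    outer loop
      vertex 7.09 11.02 0.00
      vertex 2.83 10.48 0.00
      vertex 5.61 5.61 8.77
    endloop
  endfacet
  facet normal -0.6802 0.5277 0.5087
    outer loop
      vertex 2.83 10.48 0.00
      vertex 0.20 7.09 0.00
      vertex 5.61 5.61 8.77
    endloop
  endfacet
  facet normal -0.8541 -0.1083 0.5086
    outer loop
      vertex 0.20 7.09 0.00
      vertex 0.74 2.83 0.00
      vertex 5.61 5.61 8.77
    endloop
  endfacet
  facet normal -0.5277 -0.6802 0.5087
    outer loop
      vertex 0.74 2.83 0.00
      vertex 4.13 0.20 0.00
      vertex 5.61 5.61 8.77
    endloop
  endfacet
  facet normal 0.1083 -0.8541 0.5086
    outer loop
      vertex 4.13 0.20 0.00
      vertex 8.39 0.74 0.00
      vertex 5.61 5.61 8.77
    endloop
  endfacet
  facet normal 0.6802 -0.5277 0.5087
    outer loop
      vertex 8.39 0.74 0.00
      vertex 11.02 4.13 0.00
      vertex 5.61 5.61 8.77
    endloop
  endfacet
  facet normal 0.8541 0.1083 0.5086
    outer loop
      vertex 11.02 4.13 0.00
      vertex 10.48 8.39 0.00
      vertex 5.61 5.61 8.77
    endloop
  endfacet
endsolid part

The G0 Z moves step by Δz≈1.75 mm. The G1 loops shrink linearly with z, so the solid tapers from its base footprint up to z≈8.77. Closing with a flat bottom cap and the tapered top and triangulating gives 14 facets — a regular 8-sided pyramid, base circumscribed radius ≈ 5.61 mm, apex at z ≈ 8.77 mm.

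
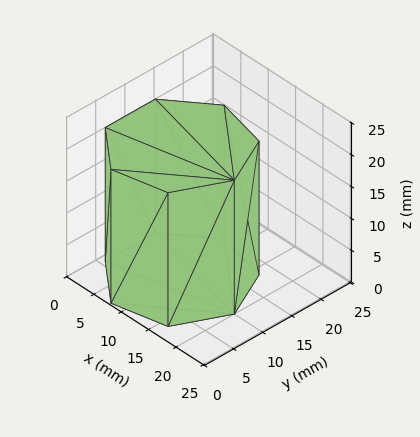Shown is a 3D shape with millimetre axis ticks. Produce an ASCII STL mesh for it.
Reading the render: the shape is a regular 7-sided prism (a cylinder approximated with 7 flat sides), circumscribed radius ≈ 10 mm, height ≈ 21 mm (dimensions read to the nearest mm from the axis ticks). For the STL, each face is triangulated and given an outward normal.

solid part
  facet normal 0.0000 0.0000 -1.0000
    outer loop
      vertex 7.8 19.7 0.0
      vertex 16.2 17.8 0.0
      vertex 20.0 10.0 0.0
    endloop
  endfacet
  facet normal 0.0000 0.0000 -1.0000
    outer loop
      vertex 1.0 14.3 0.0
      vertex 7.8 19.7 0.0
      vertex 20.0 10.0 0.0
    endloop
  endfacet
  facet normal 0.0000 0.0000 -1.0000
    outer loop
      vertex 1.0 5.7 0.0
      vertex 1.0 14.3 0.0
      vertex 20.0 10.0 0.0
    endloop
  endfacet
  facet normal 0.0000 0.0000 -1.0000
    outer loop
      vertex 7.8 0.3 0.0
      vertex 1.0 5.7 0.0
      vertex 20.0 10.0 0.0
    endloop
  endfacet
  facet normal 0.0000 0.0000 -1.0000
    outer loop
      vertex 16.2 2.2 0.0
      vertex 7.8 0.3 0.0
      vertex 20.0 10.0 0.0
    endloop
  endfacet
  facet normal 0.0000 0.0000 1.0000
    outer loop
      vertex 20.0 10.0 21.0
      vertex 16.2 17.8 21.0
      vertex 7.8 19.7 21.0
    endloop
  endfacet
  facet normal 0.0000 0.0000 1.0000
    outer loop
      vertex 20.0 10.0 21.0
      vertex 7.8 19.7 21.0
      vertex 1.0 14.3 21.0
    endloop
  endfacet
  facet normal 0.0000 0.0000 1.0000
    outer loop
      vertex 20.0 10.0 21.0
      vertex 1.0 14.3 21.0
      vertex 1.0 5.7 21.0
    endloop
  endfacet
  facet normal 0.0000 0.0000 1.0000
    outer loop
      vertex 20.0 10.0 21.0
      vertex 1.0 5.7 21.0
      vertex 7.8 0.3 21.0
    endloop
  endfacet
  facet normal 0.0000 0.0000 1.0000
    outer loop
      vertex 20.0 10.0 21.0
      vertex 7.8 0.3 21.0
      vertex 16.2 2.2 21.0
    endloop
  endfacet
  facet normal 0.8990 0.4380 0.0000
    outer loop
      vertex 20.0 10.0 0.0
      vertex 16.2 17.8 0.0
      vertex 16.2 17.8 21.0
    endloop
  endfacet
  facet normal 0.8990 0.4380 0.0000
    outer loop
      vertex 20.0 10.0 0.0
      vertex 16.2 17.8 21.0
      vertex 20.0 10.0 21.0
    endloop
  endfacet
  facet normal 0.2206 0.9754 0.0000
    outer loop
      vertex 16.2 17.8 0.0
      vertex 7.8 19.7 0.0
      vertex 7.8 19.7 21.0
    endloop
  endfacet
  facet normal 0.2206 0.9754 0.0000
    outer loop
      vertex 16.2 17.8 0.0
      vertex 7.8 19.7 21.0
      vertex 16.2 17.8 21.0
    endloop
  endfacet
  facet normal -0.6219 0.7831 0.0000
    outer loop
      vertex 7.8 19.7 0.0
      vertex 1.0 14.3 0.0
      vertex 1.0 14.3 21.0
    endloop
  endfacet
  facet normal -0.6219 0.7831 0.0000
    outer loop
      vertex 7.8 19.7 0.0
      vertex 1.0 14.3 21.0
      vertex 7.8 19.7 21.0
    endloop
  endfacet
  facet normal -1.0000 0.0000 0.0000
    outer loop
      vertex 1.0 14.3 0.0
      vertex 1.0 5.7 0.0
      vertex 1.0 5.7 21.0
    endloop
  endfacet
  facet normal -1.0000 0.0000 0.0000
    outer loop
      vertex 1.0 14.3 0.0
      vertex 1.0 5.7 21.0
      vertex 1.0 14.3 21.0
    endloop
  endfacet
  facet normal -0.6219 -0.7831 0.0000
    outer loop
      vertex 1.0 5.7 0.0
      vertex 7.8 0.3 0.0
      vertex 7.8 0.3 21.0
    endloop
  endfacet
  facet normal -0.6219 -0.7831 0.0000
    outer loop
      vertex 1.0 5.7 0.0
      vertex 7.8 0.3 21.0
      vertex 1.0 5.7 21.0
    endloop
  endfacet
  facet normal 0.2206 -0.9754 0.0000
    outer loop
      vertex 7.8 0.3 0.0
      vertex 16.2 2.2 0.0
      vertex 16.2 2.2 21.0
    endloop
  endfacet
  facet normal 0.2206 -0.9754 0.0000
    outer loop
      vertex 7.8 0.3 0.0
      vertex 16.2 2.2 21.0
      vertex 7.8 0.3 21.0
    endloop
  endfacet
  facet normal 0.8990 -0.4380 0.0000
    outer loop
      vertex 16.2 2.2 0.0
      vertex 20.0 10.0 0.0
      vertex 20.0 10.0 21.0
    endloop
  endfacet
  facet normal 0.8990 -0.4380 0.0000
    outer loop
      vertex 16.2 2.2 0.0
      vertex 20.0 10.0 21.0
      vertex 16.2 2.2 21.0
    endloop
  endfacet
endsolid part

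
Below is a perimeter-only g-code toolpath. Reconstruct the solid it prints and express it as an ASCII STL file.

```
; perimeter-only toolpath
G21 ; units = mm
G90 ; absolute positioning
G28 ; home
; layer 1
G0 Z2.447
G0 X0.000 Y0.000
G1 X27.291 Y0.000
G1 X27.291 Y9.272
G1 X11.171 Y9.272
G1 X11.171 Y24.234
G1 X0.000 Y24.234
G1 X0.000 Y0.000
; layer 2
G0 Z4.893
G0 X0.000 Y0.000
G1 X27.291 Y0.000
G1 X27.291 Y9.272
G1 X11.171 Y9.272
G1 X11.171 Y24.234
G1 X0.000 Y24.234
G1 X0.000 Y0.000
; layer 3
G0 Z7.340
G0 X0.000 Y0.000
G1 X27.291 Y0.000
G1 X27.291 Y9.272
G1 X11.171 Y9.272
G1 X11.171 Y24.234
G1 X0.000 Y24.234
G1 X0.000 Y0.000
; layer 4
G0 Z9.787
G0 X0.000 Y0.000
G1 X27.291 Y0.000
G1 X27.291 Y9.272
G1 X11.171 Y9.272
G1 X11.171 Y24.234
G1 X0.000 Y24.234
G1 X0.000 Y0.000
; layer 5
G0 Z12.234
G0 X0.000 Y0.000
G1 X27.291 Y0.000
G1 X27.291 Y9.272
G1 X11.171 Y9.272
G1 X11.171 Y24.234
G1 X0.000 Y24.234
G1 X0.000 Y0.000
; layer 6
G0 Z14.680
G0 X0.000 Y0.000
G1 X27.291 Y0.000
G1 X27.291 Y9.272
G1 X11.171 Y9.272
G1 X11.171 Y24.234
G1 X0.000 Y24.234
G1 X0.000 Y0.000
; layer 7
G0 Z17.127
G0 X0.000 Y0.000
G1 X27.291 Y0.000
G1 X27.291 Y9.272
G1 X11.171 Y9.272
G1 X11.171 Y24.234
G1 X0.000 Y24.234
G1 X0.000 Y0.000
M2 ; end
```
solid part
  facet normal 0.0000 0.0000 -1.0000
    outer loop
      vertex 27.291 9.272 0.000
      vertex 27.291 0.000 0.000
      vertex 0.000 0.000 0.000
    endloop
  endfacet
  facet normal 0.0000 0.0000 -1.0000
    outer loop
      vertex 11.171 9.272 0.000
      vertex 27.291 9.272 0.000
      vertex 0.000 0.000 0.000
    endloop
  endfacet
  facet normal 0.0000 0.0000 -1.0000
    outer loop
      vertex 11.171 24.234 0.000
      vertex 11.171 9.272 0.000
      vertex 0.000 0.000 0.000
    endloop
  endfacet
  facet normal 0.0000 0.0000 -1.0000
    outer loop
      vertex 0.000 24.234 0.000
      vertex 11.171 24.234 0.000
      vertex 0.000 0.000 0.000
    endloop
  endfacet
  facet normal 0.0000 0.0000 1.0000
    outer loop
      vertex 0.000 0.000 17.127
      vertex 27.291 0.000 17.127
      vertex 27.291 9.272 17.127
    endloop
  endfacet
  facet normal 0.0000 0.0000 1.0000
    outer loop
      vertex 0.000 0.000 17.127
      vertex 27.291 9.272 17.127
      vertex 11.171 9.272 17.127
    endloop
  endfacet
  facet normal 0.0000 0.0000 1.0000
    outer loop
      vertex 0.000 0.000 17.127
      vertex 11.171 9.272 17.127
      vertex 11.171 24.234 17.127
    endloop
  endfacet
  facet normal 0.0000 0.0000 1.0000
    outer loop
      vertex 0.000 0.000 17.127
      vertex 11.171 24.234 17.127
      vertex 0.000 24.234 17.127
    endloop
  endfacet
  facet normal 0.0000 -1.0000 0.0000
    outer loop
      vertex 0.000 0.000 0.000
      vertex 27.291 0.000 0.000
      vertex 27.291 0.000 17.127
    endloop
  endfacet
  facet normal 0.0000 -1.0000 0.0000
    outer loop
      vertex 0.000 0.000 0.000
      vertex 27.291 0.000 17.127
      vertex 0.000 0.000 17.127
    endloop
  endfacet
  facet normal 1.0000 0.0000 0.0000
    outer loop
      vertex 27.291 0.000 0.000
      vertex 27.291 9.272 0.000
      vertex 27.291 9.272 17.127
    endloop
  endfacet
  facet normal 1.0000 0.0000 0.0000
    outer loop
      vertex 27.291 0.000 0.000
      vertex 27.291 9.272 17.127
      vertex 27.291 0.000 17.127
    endloop
  endfacet
  facet normal 0.0000 1.0000 0.0000
    outer loop
      vertex 27.291 9.272 0.000
      vertex 11.171 9.272 0.000
      vertex 11.171 9.272 17.127
    endloop
  endfacet
  facet normal 0.0000 1.0000 0.0000
    outer loop
      vertex 27.291 9.272 0.000
      vertex 11.171 9.272 17.127
      vertex 27.291 9.272 17.127
    endloop
  endfacet
  facet normal 1.0000 0.0000 0.0000
    outer loop
      vertex 11.171 9.272 0.000
      vertex 11.171 24.234 0.000
      vertex 11.171 24.234 17.127
    endloop
  endfacet
  facet normal 1.0000 0.0000 0.0000
    outer loop
      vertex 11.171 9.272 0.000
      vertex 11.171 24.234 17.127
      vertex 11.171 9.272 17.127
    endloop
  endfacet
  facet normal 0.0000 1.0000 0.0000
    outer loop
      vertex 11.171 24.234 0.000
      vertex 0.000 24.234 0.000
      vertex 0.000 24.234 17.127
    endloop
  endfacet
  facet normal 0.0000 1.0000 0.0000
    outer loop
      vertex 11.171 24.234 0.000
      vertex 0.000 24.234 17.127
      vertex 11.171 24.234 17.127
    endloop
  endfacet
  facet normal -1.0000 0.0000 0.0000
    outer loop
      vertex 0.000 24.234 0.000
      vertex 0.000 0.000 0.000
      vertex 0.000 0.000 17.127
    endloop
  endfacet
  facet normal -1.0000 0.0000 0.0000
    outer loop
      vertex 0.000 24.234 0.000
      vertex 0.000 0.000 17.127
      vertex 0.000 24.234 17.127
    endloop
  endfacet
endsolid part

The G0 Z moves step by Δz≈2.447 mm. Every layer's G1 loop is the same polygon, so the solid is a straight extrusion of it from z=0 to z≈17.1. Closing with flat bottom and top caps and triangulating gives 20 facets — an L-shaped prism: outer 27.3 × 24.2 mm, arm thicknesses ≈ 9.27 mm (horizontal) and 11.2 mm (vertical), extruded 17.1 mm in z.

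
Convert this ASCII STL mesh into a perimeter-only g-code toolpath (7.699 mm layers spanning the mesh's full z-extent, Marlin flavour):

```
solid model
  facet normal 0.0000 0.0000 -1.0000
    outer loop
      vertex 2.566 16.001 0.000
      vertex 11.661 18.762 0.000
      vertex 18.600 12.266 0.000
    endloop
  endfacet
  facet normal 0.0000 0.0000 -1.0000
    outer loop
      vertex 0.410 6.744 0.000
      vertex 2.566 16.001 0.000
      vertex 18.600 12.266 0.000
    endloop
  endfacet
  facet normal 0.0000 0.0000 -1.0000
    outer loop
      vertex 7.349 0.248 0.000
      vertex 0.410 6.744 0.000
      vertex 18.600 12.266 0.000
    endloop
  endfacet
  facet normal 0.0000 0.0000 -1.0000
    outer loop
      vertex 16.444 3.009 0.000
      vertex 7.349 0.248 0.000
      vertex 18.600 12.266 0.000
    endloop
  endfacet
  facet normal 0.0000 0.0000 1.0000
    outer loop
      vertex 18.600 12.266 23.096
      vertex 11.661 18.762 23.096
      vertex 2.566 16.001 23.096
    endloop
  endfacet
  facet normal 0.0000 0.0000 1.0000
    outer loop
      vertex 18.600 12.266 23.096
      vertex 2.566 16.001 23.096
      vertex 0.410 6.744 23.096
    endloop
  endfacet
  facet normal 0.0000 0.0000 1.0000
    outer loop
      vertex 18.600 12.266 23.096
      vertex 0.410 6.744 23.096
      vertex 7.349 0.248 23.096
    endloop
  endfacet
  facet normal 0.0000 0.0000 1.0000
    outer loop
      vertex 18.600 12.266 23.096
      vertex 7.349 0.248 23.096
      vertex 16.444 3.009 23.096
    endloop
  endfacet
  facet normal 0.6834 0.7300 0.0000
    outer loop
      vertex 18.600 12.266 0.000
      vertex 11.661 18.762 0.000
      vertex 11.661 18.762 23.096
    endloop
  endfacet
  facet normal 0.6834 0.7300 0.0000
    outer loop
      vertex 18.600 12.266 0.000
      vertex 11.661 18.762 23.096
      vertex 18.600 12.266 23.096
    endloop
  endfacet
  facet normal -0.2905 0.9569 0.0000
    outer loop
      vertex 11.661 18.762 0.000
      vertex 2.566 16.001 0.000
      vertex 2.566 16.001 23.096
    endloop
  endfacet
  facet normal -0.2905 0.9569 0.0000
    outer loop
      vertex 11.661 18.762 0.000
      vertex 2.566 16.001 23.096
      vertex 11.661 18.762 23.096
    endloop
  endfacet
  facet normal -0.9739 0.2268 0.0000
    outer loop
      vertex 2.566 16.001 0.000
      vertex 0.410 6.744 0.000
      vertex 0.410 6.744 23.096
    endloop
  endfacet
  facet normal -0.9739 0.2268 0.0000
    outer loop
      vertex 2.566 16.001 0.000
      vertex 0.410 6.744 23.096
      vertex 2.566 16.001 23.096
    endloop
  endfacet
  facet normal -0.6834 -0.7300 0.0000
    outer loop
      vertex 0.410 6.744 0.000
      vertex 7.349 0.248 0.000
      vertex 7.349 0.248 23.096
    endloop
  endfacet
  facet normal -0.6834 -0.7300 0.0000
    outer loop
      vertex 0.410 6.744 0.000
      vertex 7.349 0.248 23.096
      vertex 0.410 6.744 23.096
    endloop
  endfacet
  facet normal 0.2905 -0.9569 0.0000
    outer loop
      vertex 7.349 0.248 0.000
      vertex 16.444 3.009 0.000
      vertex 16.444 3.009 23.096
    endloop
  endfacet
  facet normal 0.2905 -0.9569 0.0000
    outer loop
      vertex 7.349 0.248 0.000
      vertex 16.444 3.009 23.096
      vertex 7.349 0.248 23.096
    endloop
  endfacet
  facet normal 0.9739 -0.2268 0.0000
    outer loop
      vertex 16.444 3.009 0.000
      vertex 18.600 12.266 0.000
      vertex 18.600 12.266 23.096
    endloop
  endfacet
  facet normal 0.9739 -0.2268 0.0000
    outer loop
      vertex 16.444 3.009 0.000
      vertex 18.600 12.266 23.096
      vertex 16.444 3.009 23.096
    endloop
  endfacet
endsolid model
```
; perimeter-only toolpath
G21 ; units = mm
G90 ; absolute positioning
G28 ; home
; layer 1
G0 Z7.699
G0 X18.600 Y12.266
G1 X11.661 Y18.762
G1 X2.566 Y16.001
G1 X0.410 Y6.744
G1 X7.349 Y0.248
G1 X16.444 Y3.009
G1 X18.600 Y12.266
; layer 2
G0 Z15.397
G0 X18.600 Y12.266
G1 X11.661 Y18.762
G1 X2.566 Y16.001
G1 X0.410 Y6.744
G1 X7.349 Y0.248
G1 X16.444 Y3.009
G1 X18.600 Y12.266
; layer 3
G0 Z23.096
G0 X18.600 Y12.266
G1 X11.661 Y18.762
G1 X2.566 Y16.001
G1 X0.410 Y6.744
G1 X7.349 Y0.248
G1 X16.444 Y3.009
G1 X18.600 Y12.266
M2 ; end

The solid is a regular 6-sided prism (a cylinder approximated with 6 flat sides), circumscribed radius ≈ 9.51 mm, height ≈ 23.1 mm. Slicing at Δz = 7.699 mm — 3 equal slices spanning the solid's height, so layer i sits at z = i·h/3 — gives 3 non-empty perimeters. Each is a 6-segment closed polygon; G0 lifts to the layer z and rapids to the start vertex, then G1 traces the edges.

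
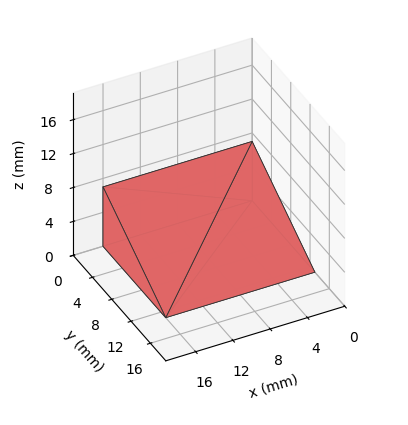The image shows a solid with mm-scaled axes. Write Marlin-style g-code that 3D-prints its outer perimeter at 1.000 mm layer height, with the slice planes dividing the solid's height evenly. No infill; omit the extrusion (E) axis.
Reading the render: the shape is a wedge (ramp): 16 × 13 mm base, rising to 7 mm along the y=0 edge and sloping linearly to z=0 at y=13 (dimensions read to the nearest mm from the axis ticks). For the g-code, the solid's height is divided into equal slices at the stated Δz and each level perimeter traced with G1 moves after a G0 lift.

; perimeter-only toolpath
G21 ; units = mm
G90 ; absolute positioning
G28 ; home
; layer 1
G0 Z1.000
G0 X0.000 Y0.000
G1 X16.000 Y0.000
G1 X16.000 Y11.143
G1 X0.000 Y11.143
G1 X0.000 Y0.000
; layer 2
G0 Z2.000
G0 X0.000 Y0.000
G1 X16.000 Y0.000
G1 X16.000 Y9.286
G1 X0.000 Y9.286
G1 X0.000 Y0.000
; layer 3
G0 Z3.000
G0 X0.000 Y0.000
G1 X16.000 Y0.000
G1 X16.000 Y7.429
G1 X0.000 Y7.429
G1 X0.000 Y0.000
; layer 4
G0 Z4.000
G0 X0.000 Y0.000
G1 X16.000 Y0.000
G1 X16.000 Y5.571
G1 X0.000 Y5.571
G1 X0.000 Y0.000
; layer 5
G0 Z5.000
G0 X0.000 Y0.000
G1 X16.000 Y0.000
G1 X16.000 Y3.714
G1 X0.000 Y3.714
G1 X0.000 Y0.000
; layer 6
G0 Z6.000
G0 X0.000 Y0.000
G1 X16.000 Y0.000
G1 X16.000 Y1.857
G1 X0.000 Y1.857
G1 X0.000 Y0.000
M2 ; end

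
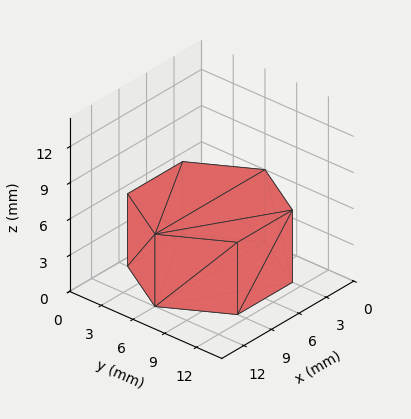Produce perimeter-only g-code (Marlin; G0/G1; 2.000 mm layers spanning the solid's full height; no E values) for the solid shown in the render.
Reading the render: the shape is a regular 6-sided prism (a cylinder approximated with 6 flat sides), circumscribed radius ≈ 6 mm, height ≈ 6 mm (dimensions read to the nearest mm from the axis ticks). For the g-code, the solid's height is divided into equal slices at the stated Δz and each level perimeter traced with G1 moves after a G0 lift.

; perimeter-only toolpath
G21 ; units = mm
G90 ; absolute positioning
G28 ; home
; layer 1
G0 Z2.000
G0 X12.000 Y6.000
G1 X9.000 Y11.196
G1 X3.000 Y11.196
G1 X0.000 Y6.000
G1 X3.000 Y0.804
G1 X9.000 Y0.804
G1 X12.000 Y6.000
; layer 2
G0 Z4.000
G0 X12.000 Y6.000
G1 X9.000 Y11.196
G1 X3.000 Y11.196
G1 X0.000 Y6.000
G1 X3.000 Y0.804
G1 X9.000 Y0.804
G1 X12.000 Y6.000
; layer 3
G0 Z6.000
G0 X12.000 Y6.000
G1 X9.000 Y11.196
G1 X3.000 Y11.196
G1 X0.000 Y6.000
G1 X3.000 Y0.804
G1 X9.000 Y0.804
G1 X12.000 Y6.000
M2 ; end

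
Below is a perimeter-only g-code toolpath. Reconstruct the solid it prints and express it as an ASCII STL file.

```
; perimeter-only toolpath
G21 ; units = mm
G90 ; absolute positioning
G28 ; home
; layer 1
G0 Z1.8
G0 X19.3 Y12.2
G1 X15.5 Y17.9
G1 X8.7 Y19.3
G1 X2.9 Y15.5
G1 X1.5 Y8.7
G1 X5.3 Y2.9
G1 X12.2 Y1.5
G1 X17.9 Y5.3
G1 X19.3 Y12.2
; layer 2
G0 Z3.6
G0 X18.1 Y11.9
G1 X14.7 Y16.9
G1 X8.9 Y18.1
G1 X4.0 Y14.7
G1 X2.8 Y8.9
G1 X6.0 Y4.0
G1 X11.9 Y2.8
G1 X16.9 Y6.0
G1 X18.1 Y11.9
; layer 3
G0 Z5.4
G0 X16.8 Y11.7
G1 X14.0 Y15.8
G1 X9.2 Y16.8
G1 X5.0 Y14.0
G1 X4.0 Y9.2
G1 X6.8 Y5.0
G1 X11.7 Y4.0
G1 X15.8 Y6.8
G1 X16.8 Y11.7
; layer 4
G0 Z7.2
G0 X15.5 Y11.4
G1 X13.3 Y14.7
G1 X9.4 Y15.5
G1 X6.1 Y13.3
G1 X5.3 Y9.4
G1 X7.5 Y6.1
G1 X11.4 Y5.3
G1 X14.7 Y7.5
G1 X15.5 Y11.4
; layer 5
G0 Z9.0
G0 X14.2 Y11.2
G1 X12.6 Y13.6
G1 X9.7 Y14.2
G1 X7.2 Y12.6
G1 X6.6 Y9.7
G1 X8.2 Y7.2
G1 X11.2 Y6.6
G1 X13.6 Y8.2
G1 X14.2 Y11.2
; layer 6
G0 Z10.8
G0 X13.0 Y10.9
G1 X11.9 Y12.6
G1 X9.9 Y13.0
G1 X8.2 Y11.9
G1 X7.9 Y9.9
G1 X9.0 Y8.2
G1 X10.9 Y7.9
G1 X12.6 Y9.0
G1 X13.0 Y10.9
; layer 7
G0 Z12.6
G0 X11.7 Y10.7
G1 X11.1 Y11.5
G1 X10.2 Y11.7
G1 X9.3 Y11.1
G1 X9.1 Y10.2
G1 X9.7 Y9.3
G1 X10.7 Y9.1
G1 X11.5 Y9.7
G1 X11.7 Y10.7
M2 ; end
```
solid part
  facet normal 0.0000 0.0000 -1.0000
    outer loop
      vertex 8.4 20.6 0.0
      vertex 16.2 19.0 0.0
      vertex 20.6 12.4 0.0
    endloop
  endfacet
  facet normal 0.0000 0.0000 -1.0000
    outer loop
      vertex 1.8 16.2 0.0
      vertex 8.4 20.6 0.0
      vertex 20.6 12.4 0.0
    endloop
  endfacet
  facet normal 0.0000 0.0000 -1.0000
    outer loop
      vertex 0.2 8.4 0.0
      vertex 1.8 16.2 0.0
      vertex 20.6 12.4 0.0
    endloop
  endfacet
  facet normal 0.0000 0.0000 -1.0000
    outer loop
      vertex 4.6 1.8 0.0
      vertex 0.2 8.4 0.0
      vertex 20.6 12.4 0.0
    endloop
  endfacet
  facet normal 0.0000 0.0000 -1.0000
    outer loop
      vertex 12.4 0.2 0.0
      vertex 4.6 1.8 0.0
      vertex 20.6 12.4 0.0
    endloop
  endfacet
  facet normal 0.0000 0.0000 -1.0000
    outer loop
      vertex 19.0 4.6 0.0
      vertex 12.4 0.2 0.0
      vertex 20.6 12.4 0.0
    endloop
  endfacet
  facet normal 0.6924 0.4616 0.5546
    outer loop
      vertex 20.6 12.4 0.0
      vertex 16.2 19.0 0.0
      vertex 10.4 10.4 14.4
    endloop
  endfacet
  facet normal 0.1672 0.8153 0.5543
    outer loop
      vertex 16.2 19.0 0.0
      vertex 8.4 20.6 0.0
      vertex 10.4 10.4 14.4
    endloop
  endfacet
  facet normal -0.4616 0.6924 0.5546
    outer loop
      vertex 8.4 20.6 0.0
      vertex 1.8 16.2 0.0
      vertex 10.4 10.4 14.4
    endloop
  endfacet
  facet normal -0.8153 0.1672 0.5543
    outer loop
      vertex 1.8 16.2 0.0
      vertex 0.2 8.4 0.0
      vertex 10.4 10.4 14.4
    endloop
  endfacet
  facet normal -0.6924 -0.4616 0.5546
    outer loop
      vertex 0.2 8.4 0.0
      vertex 4.6 1.8 0.0
      vertex 10.4 10.4 14.4
    endloop
  endfacet
  facet normal -0.1672 -0.8153 0.5543
    outer loop
      vertex 4.6 1.8 0.0
      vertex 12.4 0.2 0.0
      vertex 10.4 10.4 14.4
    endloop
  endfacet
  facet normal 0.4616 -0.6924 0.5546
    outer loop
      vertex 12.4 0.2 0.0
      vertex 19.0 4.6 0.0
      vertex 10.4 10.4 14.4
    endloop
  endfacet
  facet normal 0.8153 -0.1672 0.5543
    outer loop
      vertex 19.0 4.6 0.0
      vertex 20.6 12.4 0.0
      vertex 10.4 10.4 14.4
    endloop
  endfacet
endsolid part

The G0 Z moves step by Δz≈1.8 mm. The G1 loops shrink linearly with z, so the solid tapers from its base footprint up to z≈14.4. Closing with a flat bottom cap and the tapered top and triangulating gives 14 facets — a regular 8-sided pyramid, base circumscribed radius ≈ 10.4 mm, apex at z ≈ 14.4 mm.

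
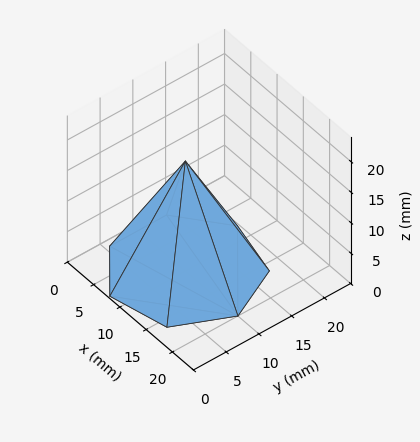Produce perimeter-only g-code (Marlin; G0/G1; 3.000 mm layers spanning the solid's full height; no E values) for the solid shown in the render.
Reading the render: the shape is a regular 7-sided pyramid, base circumscribed radius ≈ 10 mm, apex at z ≈ 18 mm (dimensions read to the nearest mm from the axis ticks). For the g-code, the solid's height is divided into equal slices at the stated Δz and each level perimeter traced with G1 moves after a G0 lift.

; perimeter-only toolpath
G21 ; units = mm
G90 ; absolute positioning
G28 ; home
; layer 1
G0 Z3.000
G0 X18.333 Y10.000
G1 X15.196 Y16.515
G1 X8.146 Y18.124
G1 X2.492 Y13.616
G1 X2.492 Y6.384
G1 X8.146 Y1.876
G1 X15.196 Y3.485
G1 X18.333 Y10.000
; layer 2
G0 Z6.000
G0 X16.667 Y10.000
G1 X14.157 Y15.212
G1 X8.517 Y16.499
G1 X3.993 Y12.893
G1 X3.993 Y7.107
G1 X8.517 Y3.501
G1 X14.157 Y4.788
G1 X16.667 Y10.000
; layer 3
G0 Z9.000
G0 X15.000 Y10.000
G1 X13.117 Y13.909
G1 X8.887 Y14.874
G1 X5.495 Y12.169
G1 X5.495 Y7.830
G1 X8.887 Y5.125
G1 X13.117 Y6.091
G1 X15.000 Y10.000
; layer 4
G0 Z12.000
G0 X13.333 Y10.000
G1 X12.078 Y12.606
G1 X9.258 Y13.250
G1 X6.997 Y11.446
G1 X6.997 Y8.554
G1 X9.258 Y6.750
G1 X12.078 Y7.394
G1 X13.333 Y10.000
; layer 5
G0 Z15.000
G0 X11.667 Y10.000
G1 X11.039 Y11.303
G1 X9.629 Y11.625
G1 X8.498 Y10.723
G1 X8.498 Y9.277
G1 X9.629 Y8.375
G1 X11.039 Y8.697
G1 X11.667 Y10.000
M2 ; end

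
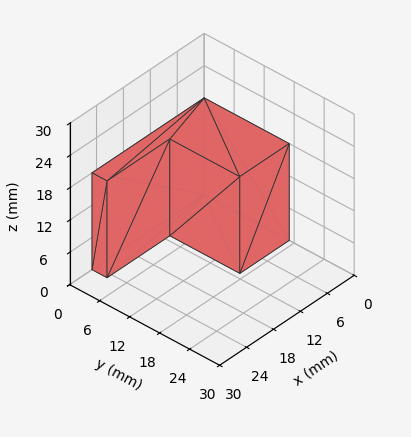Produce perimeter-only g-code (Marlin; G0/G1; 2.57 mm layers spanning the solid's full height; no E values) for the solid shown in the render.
Reading the render: the shape is an L-shaped prism: outer 25 × 17 mm, arm thicknesses ≈ 3 mm (horizontal) and 11 mm (vertical), extruded 18 mm in z (dimensions read to the nearest mm from the axis ticks). For the g-code, the solid's height is divided into equal slices at the stated Δz and each level perimeter traced with G1 moves after a G0 lift.

; perimeter-only toolpath
G21 ; units = mm
G90 ; absolute positioning
G28 ; home
; layer 1
G0 Z2.57
G0 X0.00 Y0.00
G1 X25.00 Y0.00
G1 X25.00 Y3.00
G1 X11.00 Y3.00
G1 X11.00 Y17.00
G1 X0.00 Y17.00
G1 X0.00 Y0.00
; layer 2
G0 Z5.14
G0 X0.00 Y0.00
G1 X25.00 Y0.00
G1 X25.00 Y3.00
G1 X11.00 Y3.00
G1 X11.00 Y17.00
G1 X0.00 Y17.00
G1 X0.00 Y0.00
; layer 3
G0 Z7.71
G0 X0.00 Y0.00
G1 X25.00 Y0.00
G1 X25.00 Y3.00
G1 X11.00 Y3.00
G1 X11.00 Y17.00
G1 X0.00 Y17.00
G1 X0.00 Y0.00
; layer 4
G0 Z10.29
G0 X0.00 Y0.00
G1 X25.00 Y0.00
G1 X25.00 Y3.00
G1 X11.00 Y3.00
G1 X11.00 Y17.00
G1 X0.00 Y17.00
G1 X0.00 Y0.00
; layer 5
G0 Z12.86
G0 X0.00 Y0.00
G1 X25.00 Y0.00
G1 X25.00 Y3.00
G1 X11.00 Y3.00
G1 X11.00 Y17.00
G1 X0.00 Y17.00
G1 X0.00 Y0.00
; layer 6
G0 Z15.43
G0 X0.00 Y0.00
G1 X25.00 Y0.00
G1 X25.00 Y3.00
G1 X11.00 Y3.00
G1 X11.00 Y17.00
G1 X0.00 Y17.00
G1 X0.00 Y0.00
; layer 7
G0 Z18.00
G0 X0.00 Y0.00
G1 X25.00 Y0.00
G1 X25.00 Y3.00
G1 X11.00 Y3.00
G1 X11.00 Y17.00
G1 X0.00 Y17.00
G1 X0.00 Y0.00
M2 ; end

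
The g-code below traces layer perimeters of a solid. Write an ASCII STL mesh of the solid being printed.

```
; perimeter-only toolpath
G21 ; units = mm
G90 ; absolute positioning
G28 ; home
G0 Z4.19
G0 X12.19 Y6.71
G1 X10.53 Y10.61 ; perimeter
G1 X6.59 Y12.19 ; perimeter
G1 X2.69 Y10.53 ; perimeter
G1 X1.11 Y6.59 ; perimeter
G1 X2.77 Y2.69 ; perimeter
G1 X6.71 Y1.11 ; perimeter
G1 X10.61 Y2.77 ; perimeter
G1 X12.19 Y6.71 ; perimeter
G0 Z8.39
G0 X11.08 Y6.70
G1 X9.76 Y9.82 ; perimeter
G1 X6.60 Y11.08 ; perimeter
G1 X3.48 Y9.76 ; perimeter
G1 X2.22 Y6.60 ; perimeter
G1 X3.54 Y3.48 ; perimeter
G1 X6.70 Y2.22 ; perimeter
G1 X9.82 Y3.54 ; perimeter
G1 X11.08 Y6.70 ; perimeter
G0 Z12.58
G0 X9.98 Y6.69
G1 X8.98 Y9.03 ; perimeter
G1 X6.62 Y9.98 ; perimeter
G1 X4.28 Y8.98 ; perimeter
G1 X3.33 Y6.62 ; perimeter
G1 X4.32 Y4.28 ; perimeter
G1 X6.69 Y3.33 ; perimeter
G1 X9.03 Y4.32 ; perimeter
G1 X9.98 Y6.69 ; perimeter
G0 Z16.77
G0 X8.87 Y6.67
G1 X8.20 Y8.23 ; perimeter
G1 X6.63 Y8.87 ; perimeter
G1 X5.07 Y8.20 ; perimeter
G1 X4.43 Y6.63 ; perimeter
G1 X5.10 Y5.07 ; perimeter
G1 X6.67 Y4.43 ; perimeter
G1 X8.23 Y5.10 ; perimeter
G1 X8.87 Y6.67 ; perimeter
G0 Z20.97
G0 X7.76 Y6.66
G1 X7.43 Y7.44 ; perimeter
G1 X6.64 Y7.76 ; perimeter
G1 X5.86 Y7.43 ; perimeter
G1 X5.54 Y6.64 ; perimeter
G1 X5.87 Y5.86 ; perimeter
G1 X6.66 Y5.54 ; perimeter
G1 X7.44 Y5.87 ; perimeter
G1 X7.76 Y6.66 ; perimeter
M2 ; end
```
solid part
  facet normal 0.0000 0.0000 -1.0000
    outer loop
      vertex 6.58 13.30 0.00
      vertex 11.31 11.40 0.00
      vertex 13.30 6.72 0.00
    endloop
  endfacet
  facet normal 0.0000 0.0000 -1.0000
    outer loop
      vertex 1.90 11.31 0.00
      vertex 6.58 13.30 0.00
      vertex 13.30 6.72 0.00
    endloop
  endfacet
  facet normal 0.0000 0.0000 -1.0000
    outer loop
      vertex 0.00 6.58 0.00
      vertex 1.90 11.31 0.00
      vertex 13.30 6.72 0.00
    endloop
  endfacet
  facet normal 0.0000 0.0000 -1.0000
    outer loop
      vertex 1.99 1.90 0.00
      vertex 0.00 6.58 0.00
      vertex 13.30 6.72 0.00
    endloop
  endfacet
  facet normal 0.0000 0.0000 -1.0000
    outer loop
      vertex 6.72 0.00 0.00
      vertex 1.99 1.90 0.00
      vertex 13.30 6.72 0.00
    endloop
  endfacet
  facet normal 0.0000 0.0000 -1.0000
    outer loop
      vertex 11.40 1.99 0.00
      vertex 6.72 0.00 0.00
      vertex 13.30 6.72 0.00
    endloop
  endfacet
  facet normal 0.8940 0.3801 0.2373
    outer loop
      vertex 13.30 6.72 0.00
      vertex 11.31 11.40 0.00
      vertex 6.65 6.65 25.16
    endloop
  endfacet
  facet normal 0.3621 0.9014 0.2373
    outer loop
      vertex 11.31 11.40 0.00
      vertex 6.58 13.30 0.00
      vertex 6.65 6.65 25.16
    endloop
  endfacet
  facet normal -0.3801 0.8940 0.2373
    outer loop
      vertex 6.58 13.30 0.00
      vertex 1.90 11.31 0.00
      vertex 6.65 6.65 25.16
    endloop
  endfacet
  facet normal -0.9014 0.3621 0.2373
    outer loop
      vertex 1.90 11.31 0.00
      vertex 0.00 6.58 0.00
      vertex 6.65 6.65 25.16
    endloop
  endfacet
  facet normal -0.8940 -0.3801 0.2373
    outer loop
      vertex 0.00 6.58 0.00
      vertex 1.99 1.90 0.00
      vertex 6.65 6.65 25.16
    endloop
  endfacet
  facet normal -0.3621 -0.9014 0.2373
    outer loop
      vertex 1.99 1.90 0.00
      vertex 6.72 0.00 0.00
      vertex 6.65 6.65 25.16
    endloop
  endfacet
  facet normal 0.3801 -0.8940 0.2373
    outer loop
      vertex 6.72 0.00 0.00
      vertex 11.40 1.99 0.00
      vertex 6.65 6.65 25.16
    endloop
  endfacet
  facet normal 0.9014 -0.3621 0.2373
    outer loop
      vertex 11.40 1.99 0.00
      vertex 13.30 6.72 0.00
      vertex 6.65 6.65 25.16
    endloop
  endfacet
endsolid part

The G0 Z moves step by Δz≈4.19 mm. The G1 loops shrink linearly with z, so the solid tapers from its base footprint up to z≈25.2. Closing with a flat bottom cap and the tapered top and triangulating gives 14 facets — a regular 8-sided pyramid, base circumscribed radius ≈ 6.65 mm, apex at z ≈ 25.2 mm.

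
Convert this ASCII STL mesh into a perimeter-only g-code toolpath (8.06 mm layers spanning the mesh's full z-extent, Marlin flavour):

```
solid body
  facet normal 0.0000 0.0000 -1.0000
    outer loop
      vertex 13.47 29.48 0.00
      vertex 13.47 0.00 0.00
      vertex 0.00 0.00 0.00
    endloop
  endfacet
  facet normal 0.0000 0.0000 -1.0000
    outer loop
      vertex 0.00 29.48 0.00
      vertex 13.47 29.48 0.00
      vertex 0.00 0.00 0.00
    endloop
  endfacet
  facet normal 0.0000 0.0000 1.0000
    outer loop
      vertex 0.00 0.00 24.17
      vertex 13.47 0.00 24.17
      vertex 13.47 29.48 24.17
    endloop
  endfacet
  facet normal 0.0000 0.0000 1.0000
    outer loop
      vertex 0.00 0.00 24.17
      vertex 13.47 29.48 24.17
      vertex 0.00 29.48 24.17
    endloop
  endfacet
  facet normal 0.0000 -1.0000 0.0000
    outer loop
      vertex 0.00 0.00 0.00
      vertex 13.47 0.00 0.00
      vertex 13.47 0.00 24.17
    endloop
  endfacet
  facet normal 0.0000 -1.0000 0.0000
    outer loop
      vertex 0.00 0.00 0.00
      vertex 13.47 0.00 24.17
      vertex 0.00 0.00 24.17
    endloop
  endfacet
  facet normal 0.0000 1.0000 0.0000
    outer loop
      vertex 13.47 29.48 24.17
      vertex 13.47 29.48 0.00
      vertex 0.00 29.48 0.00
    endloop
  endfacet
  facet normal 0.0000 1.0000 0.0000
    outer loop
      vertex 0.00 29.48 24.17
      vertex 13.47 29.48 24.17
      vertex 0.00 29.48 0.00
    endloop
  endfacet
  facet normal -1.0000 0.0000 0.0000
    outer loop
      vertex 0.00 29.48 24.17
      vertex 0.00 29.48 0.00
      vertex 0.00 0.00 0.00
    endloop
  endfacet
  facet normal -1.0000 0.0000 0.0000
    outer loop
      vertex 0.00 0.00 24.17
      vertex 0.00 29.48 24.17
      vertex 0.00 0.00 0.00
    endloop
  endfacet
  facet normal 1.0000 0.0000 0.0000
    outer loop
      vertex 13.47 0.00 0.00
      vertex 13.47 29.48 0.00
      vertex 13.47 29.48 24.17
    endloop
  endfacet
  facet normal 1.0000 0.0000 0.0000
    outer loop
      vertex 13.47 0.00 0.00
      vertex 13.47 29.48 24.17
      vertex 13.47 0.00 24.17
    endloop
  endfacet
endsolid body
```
; perimeter-only toolpath
G21 ; units = mm
G90 ; absolute positioning
G28 ; home
; layer 1
G0 Z8.06
G0 X0.00 Y0.00
G1 X13.47 Y0.00
G1 X13.47 Y29.48
G1 X0.00 Y29.48
G1 X0.00 Y0.00
; layer 2
G0 Z16.11
G0 X0.00 Y0.00
G1 X13.47 Y0.00
G1 X13.47 Y29.48
G1 X0.00 Y29.48
G1 X0.00 Y0.00
; layer 3
G0 Z24.17
G0 X0.00 Y0.00
G1 X13.47 Y0.00
G1 X13.47 Y29.48
G1 X0.00 Y29.48
G1 X0.00 Y0.00
M2 ; end

The solid is a rectangular box, roughly 13.5 × 29.5 mm footprint and 24.2 mm tall. Slicing at Δz = 8.06 mm — 3 equal slices spanning the solid's height, so layer i sits at z = i·h/3 — gives 3 non-empty perimeters. Each is a 4-segment closed polygon; G0 lifts to the layer z and rapids to the start vertex, then G1 traces the edges.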